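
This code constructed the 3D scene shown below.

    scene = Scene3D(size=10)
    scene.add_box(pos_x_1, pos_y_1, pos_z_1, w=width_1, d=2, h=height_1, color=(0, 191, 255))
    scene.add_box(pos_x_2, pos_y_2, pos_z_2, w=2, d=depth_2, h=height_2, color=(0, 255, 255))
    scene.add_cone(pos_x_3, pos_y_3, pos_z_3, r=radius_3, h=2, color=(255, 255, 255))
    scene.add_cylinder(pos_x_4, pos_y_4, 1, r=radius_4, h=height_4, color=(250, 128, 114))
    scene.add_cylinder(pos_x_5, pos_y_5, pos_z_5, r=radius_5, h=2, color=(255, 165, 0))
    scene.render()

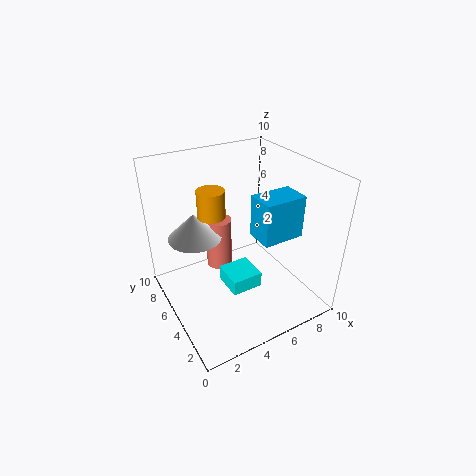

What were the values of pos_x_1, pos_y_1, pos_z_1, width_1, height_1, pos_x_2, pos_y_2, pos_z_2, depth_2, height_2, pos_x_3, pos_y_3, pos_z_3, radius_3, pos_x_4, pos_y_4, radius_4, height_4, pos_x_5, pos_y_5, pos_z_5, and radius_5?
pos_x_1 = 6
pos_y_1 = 3
pos_z_1 = 5
width_1 = 3
height_1 = 3
pos_x_2 = 3
pos_y_2 = 2
pos_z_2 = 3
depth_2 = 2
height_2 = 1
pos_x_3 = 3
pos_y_3 = 8
pos_z_3 = 4
radius_3 = 2
pos_x_4 = 5
pos_y_4 = 8
radius_4 = 1
height_4 = 4
pos_x_5 = 4
pos_y_5 = 7
pos_z_5 = 6
radius_5 = 1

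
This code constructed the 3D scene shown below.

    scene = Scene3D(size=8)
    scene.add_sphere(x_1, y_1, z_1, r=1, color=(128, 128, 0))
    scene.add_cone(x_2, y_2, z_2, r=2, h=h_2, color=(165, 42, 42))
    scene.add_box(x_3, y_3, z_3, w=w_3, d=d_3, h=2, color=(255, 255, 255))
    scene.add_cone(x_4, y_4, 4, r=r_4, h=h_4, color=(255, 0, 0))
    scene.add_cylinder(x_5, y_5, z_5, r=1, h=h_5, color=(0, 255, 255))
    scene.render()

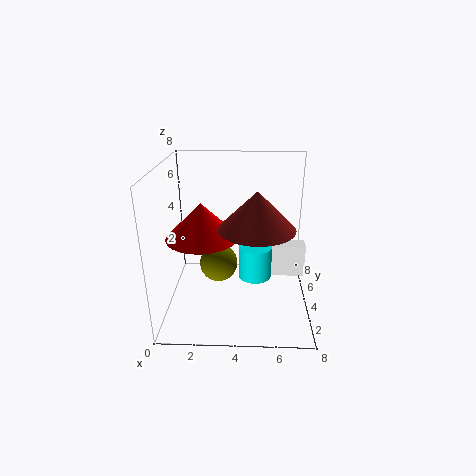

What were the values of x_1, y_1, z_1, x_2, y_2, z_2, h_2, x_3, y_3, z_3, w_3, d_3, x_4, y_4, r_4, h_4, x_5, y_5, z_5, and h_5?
x_1 = 3
y_1 = 3
z_1 = 3
x_2 = 5
y_2 = 3
z_2 = 5
h_2 = 2
x_3 = 6
y_3 = 5
z_3 = 1
w_3 = 2
d_3 = 1
x_4 = 2
y_4 = 4
r_4 = 2
h_4 = 2
x_5 = 5
y_5 = 5
z_5 = 1
h_5 = 2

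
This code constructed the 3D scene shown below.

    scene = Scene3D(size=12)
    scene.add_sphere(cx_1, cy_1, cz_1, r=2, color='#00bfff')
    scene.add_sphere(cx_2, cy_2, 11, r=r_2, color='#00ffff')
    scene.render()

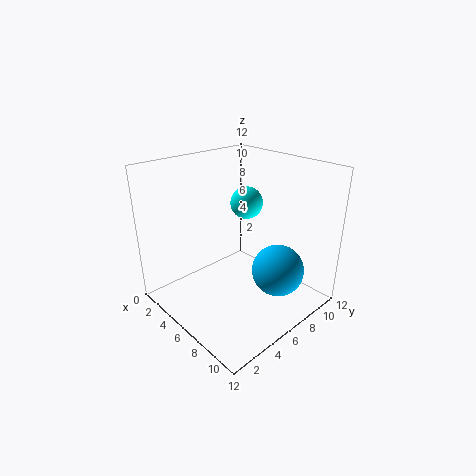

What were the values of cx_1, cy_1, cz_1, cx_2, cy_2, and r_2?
cx_1 = 10, cy_1 = 6.5, cz_1 = 4.5, cx_2 = 10, cy_2 = 3, r_2 = 1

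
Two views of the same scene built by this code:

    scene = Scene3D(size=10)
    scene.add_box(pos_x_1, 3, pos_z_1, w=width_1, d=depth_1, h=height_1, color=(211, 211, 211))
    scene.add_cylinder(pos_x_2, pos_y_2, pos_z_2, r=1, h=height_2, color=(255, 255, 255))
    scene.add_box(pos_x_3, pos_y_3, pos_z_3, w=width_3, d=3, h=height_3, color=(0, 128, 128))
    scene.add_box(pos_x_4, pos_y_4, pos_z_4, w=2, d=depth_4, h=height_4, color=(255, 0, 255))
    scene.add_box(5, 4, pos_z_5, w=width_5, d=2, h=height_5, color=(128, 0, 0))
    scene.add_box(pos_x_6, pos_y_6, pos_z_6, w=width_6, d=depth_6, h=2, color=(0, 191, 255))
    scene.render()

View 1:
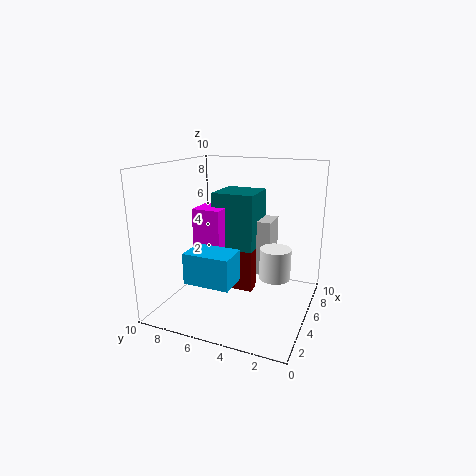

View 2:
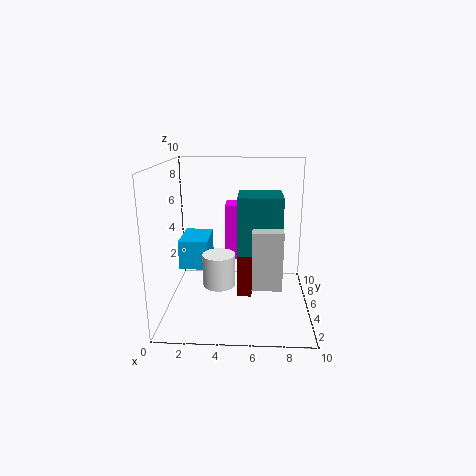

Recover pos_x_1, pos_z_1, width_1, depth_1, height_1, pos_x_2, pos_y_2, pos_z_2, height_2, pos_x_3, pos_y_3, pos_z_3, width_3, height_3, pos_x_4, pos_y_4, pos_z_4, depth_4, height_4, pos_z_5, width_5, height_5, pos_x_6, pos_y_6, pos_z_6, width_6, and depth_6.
pos_x_1 = 6
pos_z_1 = 2
width_1 = 2
depth_1 = 2
height_1 = 4
pos_x_2 = 4
pos_y_2 = 2
pos_z_2 = 3
height_2 = 2
pos_x_3 = 5
pos_y_3 = 4
pos_z_3 = 4
width_3 = 3
height_3 = 4
pos_x_4 = 4
pos_y_4 = 6
pos_z_4 = 3
depth_4 = 2
height_4 = 4
pos_z_5 = 1
width_5 = 1
height_5 = 4
pos_x_6 = 1
pos_y_6 = 4
pos_z_6 = 3
width_6 = 2
depth_6 = 3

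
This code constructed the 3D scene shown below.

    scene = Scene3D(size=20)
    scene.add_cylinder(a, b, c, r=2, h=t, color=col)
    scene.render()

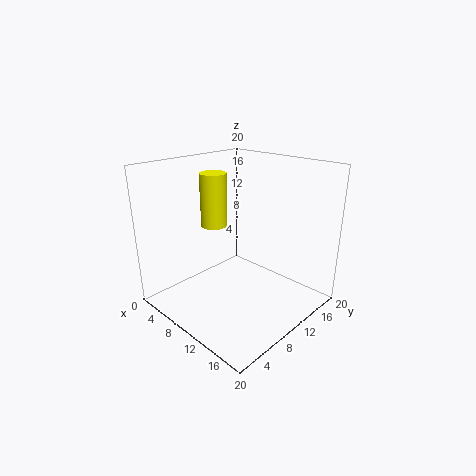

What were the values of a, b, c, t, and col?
a = 4; b = 11; c = 10; t = 8; col = 'yellow'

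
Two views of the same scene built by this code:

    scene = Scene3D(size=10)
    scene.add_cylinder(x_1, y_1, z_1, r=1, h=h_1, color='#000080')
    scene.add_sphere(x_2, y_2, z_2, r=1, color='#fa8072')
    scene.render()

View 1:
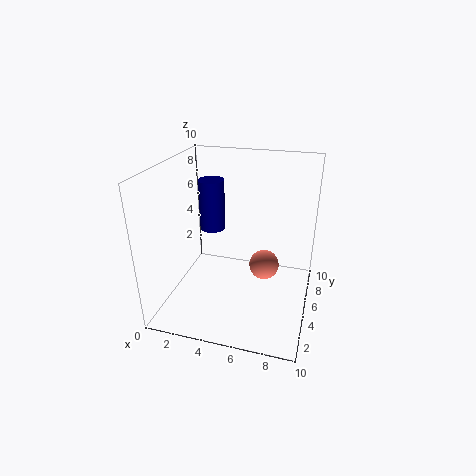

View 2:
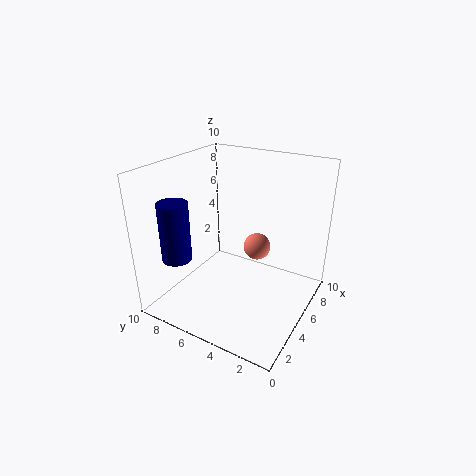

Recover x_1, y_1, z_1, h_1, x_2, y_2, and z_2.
x_1 = 2, y_1 = 8, z_1 = 4, h_1 = 4, x_2 = 7, y_2 = 4.5, z_2 = 3.5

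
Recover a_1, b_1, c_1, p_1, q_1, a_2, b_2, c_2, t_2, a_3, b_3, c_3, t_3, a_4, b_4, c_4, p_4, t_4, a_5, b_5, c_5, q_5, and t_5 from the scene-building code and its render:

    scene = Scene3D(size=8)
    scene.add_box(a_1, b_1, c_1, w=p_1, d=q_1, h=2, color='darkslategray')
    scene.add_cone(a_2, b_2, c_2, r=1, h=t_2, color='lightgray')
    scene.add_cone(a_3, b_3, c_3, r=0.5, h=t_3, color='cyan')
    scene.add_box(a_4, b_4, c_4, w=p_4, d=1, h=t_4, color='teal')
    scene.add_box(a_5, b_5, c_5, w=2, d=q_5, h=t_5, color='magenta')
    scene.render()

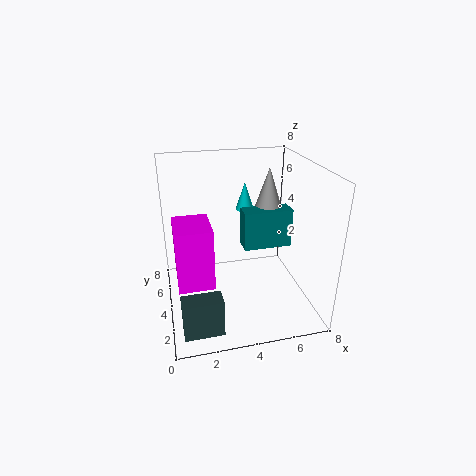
a_1 = 0.5
b_1 = 0.5
c_1 = 0.5
p_1 = 2
q_1 = 1
a_2 = 5.5
b_2 = 3.5
c_2 = 5
t_2 = 3
a_3 = 4.5
b_3 = 4.5
c_3 = 5.5
t_3 = 1.5
a_4 = 4
b_4 = 2.5
c_4 = 4
p_4 = 2.5
t_4 = 2
a_5 = 0.5
b_5 = 3
c_5 = 1.5
q_5 = 2.5
t_5 = 3.5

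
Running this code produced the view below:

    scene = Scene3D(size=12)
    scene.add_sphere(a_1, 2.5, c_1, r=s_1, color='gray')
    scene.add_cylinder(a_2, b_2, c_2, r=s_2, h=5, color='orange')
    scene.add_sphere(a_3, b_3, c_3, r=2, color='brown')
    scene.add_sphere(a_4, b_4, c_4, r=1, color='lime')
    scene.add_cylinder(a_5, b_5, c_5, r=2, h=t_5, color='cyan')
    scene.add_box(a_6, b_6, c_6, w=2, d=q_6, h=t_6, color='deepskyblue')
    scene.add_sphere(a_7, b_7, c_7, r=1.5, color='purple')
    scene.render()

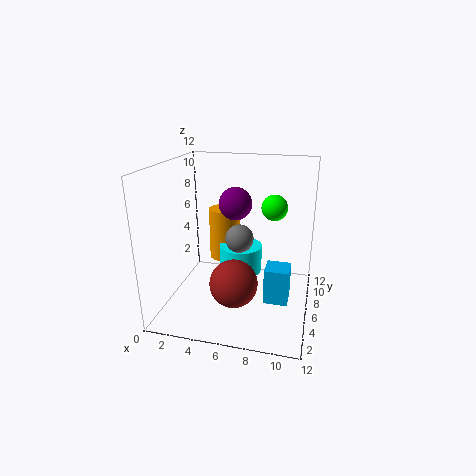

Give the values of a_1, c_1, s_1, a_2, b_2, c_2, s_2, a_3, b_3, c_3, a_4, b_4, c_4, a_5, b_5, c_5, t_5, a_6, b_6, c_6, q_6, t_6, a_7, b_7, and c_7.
a_1 = 7; c_1 = 7.5; s_1 = 1; a_2 = 3.5; b_2 = 10.5; c_2 = 2; s_2 = 1.5; a_3 = 6; b_3 = 4.5; c_3 = 2.5; a_4 = 9; b_4 = 5.5; c_4 = 9; a_5 = 5.5; b_5 = 9; c_5 = 1.5; t_5 = 2.5; a_6 = 8.5; b_6 = 4.5; c_6 = 1; q_6 = 2; t_6 = 3; a_7 = 5; b_7 = 9; c_7 = 8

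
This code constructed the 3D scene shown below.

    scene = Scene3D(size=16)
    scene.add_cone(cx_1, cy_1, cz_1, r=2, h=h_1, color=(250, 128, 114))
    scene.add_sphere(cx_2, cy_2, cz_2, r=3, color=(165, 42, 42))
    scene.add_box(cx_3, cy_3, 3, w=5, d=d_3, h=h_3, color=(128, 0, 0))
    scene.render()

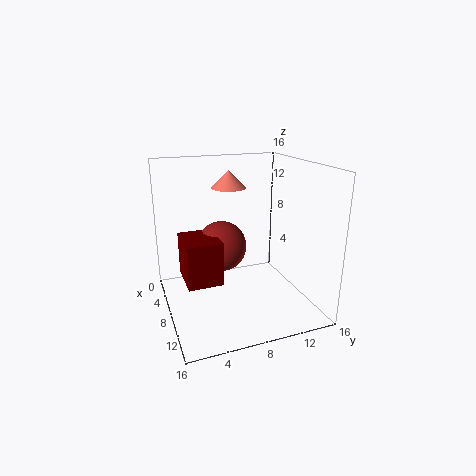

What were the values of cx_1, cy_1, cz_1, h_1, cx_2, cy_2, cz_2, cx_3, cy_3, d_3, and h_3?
cx_1 = 5
cy_1 = 8
cz_1 = 13
h_1 = 2
cx_2 = 5
cy_2 = 7
cz_2 = 6
cx_3 = 4
cy_3 = 2
d_3 = 4
h_3 = 5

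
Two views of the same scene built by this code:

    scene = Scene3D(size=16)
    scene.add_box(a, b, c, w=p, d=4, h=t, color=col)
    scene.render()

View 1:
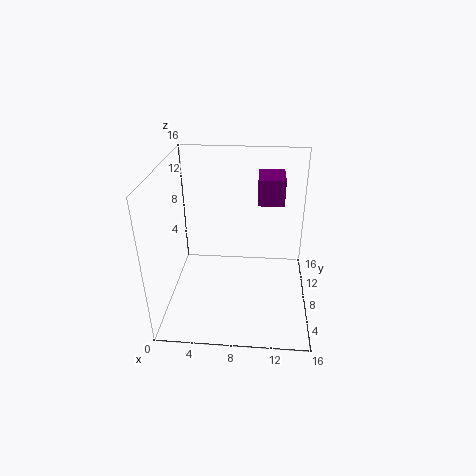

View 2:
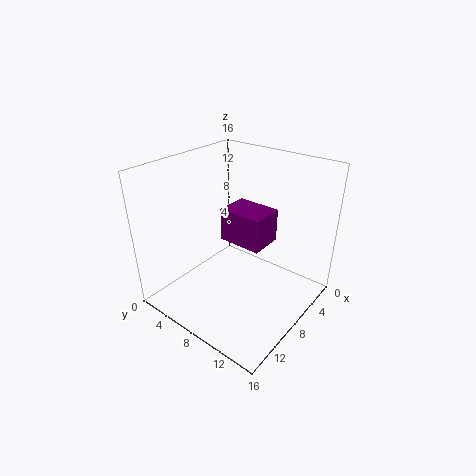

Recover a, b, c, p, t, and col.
a = 10
b = 10
c = 11
p = 3
t = 3
col = 'purple'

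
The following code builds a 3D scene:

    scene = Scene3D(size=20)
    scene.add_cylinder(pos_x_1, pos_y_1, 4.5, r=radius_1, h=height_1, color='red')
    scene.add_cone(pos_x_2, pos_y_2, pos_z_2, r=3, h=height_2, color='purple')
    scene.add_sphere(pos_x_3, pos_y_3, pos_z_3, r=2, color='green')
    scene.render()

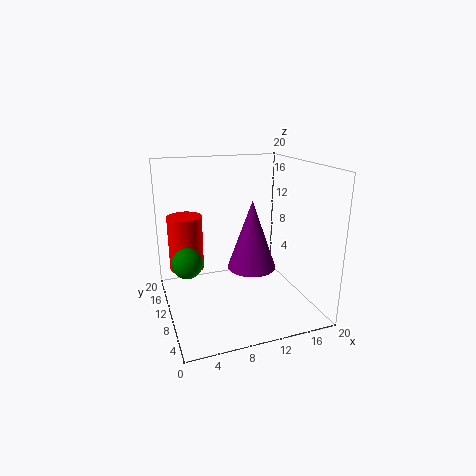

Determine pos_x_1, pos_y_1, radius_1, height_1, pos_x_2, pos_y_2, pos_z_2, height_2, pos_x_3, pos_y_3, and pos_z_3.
pos_x_1 = 3.5
pos_y_1 = 14.5
radius_1 = 2.5
height_1 = 8
pos_x_2 = 10
pos_y_2 = 5
pos_z_2 = 8
height_2 = 8.5
pos_x_3 = 2.5
pos_y_3 = 8.5
pos_z_3 = 8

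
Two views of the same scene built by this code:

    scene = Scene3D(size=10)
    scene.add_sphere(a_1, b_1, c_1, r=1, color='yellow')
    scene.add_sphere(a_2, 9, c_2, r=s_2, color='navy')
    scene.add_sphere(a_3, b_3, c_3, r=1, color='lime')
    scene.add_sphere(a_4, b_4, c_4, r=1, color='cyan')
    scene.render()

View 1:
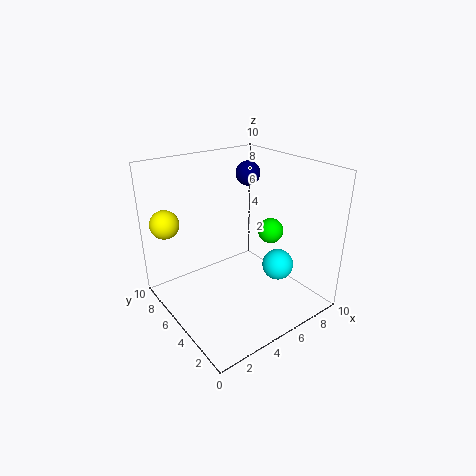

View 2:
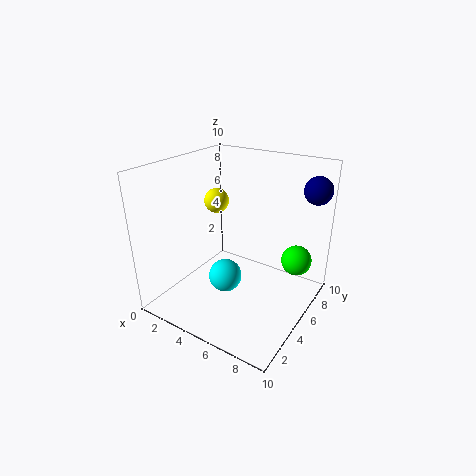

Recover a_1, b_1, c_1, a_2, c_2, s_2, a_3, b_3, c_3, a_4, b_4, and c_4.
a_1 = 1; b_1 = 8; c_1 = 6; a_2 = 9; c_2 = 8; s_2 = 1; a_3 = 9; b_3 = 6; c_3 = 4; a_4 = 6; b_4 = 2; c_4 = 4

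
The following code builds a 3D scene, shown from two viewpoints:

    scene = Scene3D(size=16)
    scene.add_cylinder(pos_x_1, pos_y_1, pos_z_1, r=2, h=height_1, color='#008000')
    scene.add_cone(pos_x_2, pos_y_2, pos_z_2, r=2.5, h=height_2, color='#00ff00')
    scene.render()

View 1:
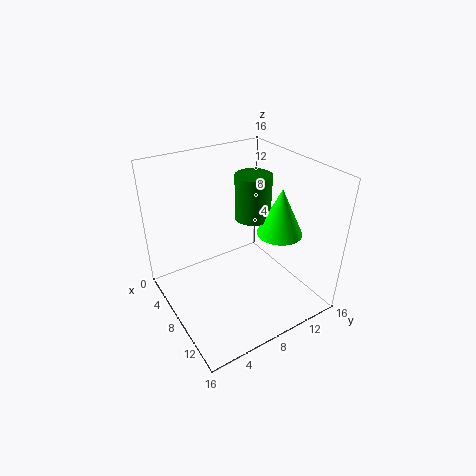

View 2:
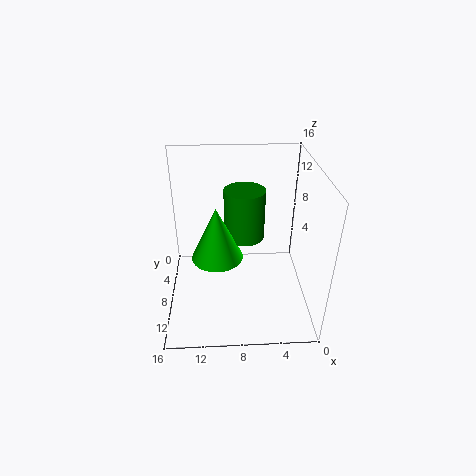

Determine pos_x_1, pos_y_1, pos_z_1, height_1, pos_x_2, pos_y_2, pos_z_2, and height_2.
pos_x_1 = 7.5; pos_y_1 = 10.25; pos_z_1 = 9.75; height_1 = 5; pos_x_2 = 10.25; pos_y_2 = 12; pos_z_2 = 8.5; height_2 = 5.25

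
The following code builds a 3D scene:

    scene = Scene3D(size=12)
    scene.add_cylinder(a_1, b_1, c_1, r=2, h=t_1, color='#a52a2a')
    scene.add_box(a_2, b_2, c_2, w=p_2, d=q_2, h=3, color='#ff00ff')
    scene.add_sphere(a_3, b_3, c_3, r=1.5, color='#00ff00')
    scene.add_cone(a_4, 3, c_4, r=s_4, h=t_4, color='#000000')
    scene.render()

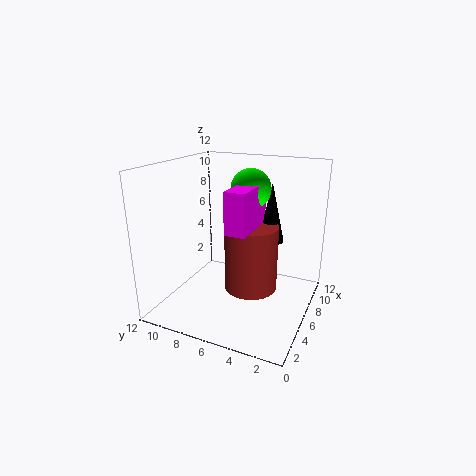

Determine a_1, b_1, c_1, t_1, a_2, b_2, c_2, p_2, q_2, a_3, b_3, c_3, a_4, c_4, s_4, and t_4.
a_1 = 4
b_1 = 4
c_1 = 3
t_1 = 5
a_2 = 1.5
b_2 = 3.5
c_2 = 8
p_2 = 4
q_2 = 1.5
a_3 = 5
b_3 = 4.5
c_3 = 10.5
a_4 = 5.5
c_4 = 6.5
s_4 = 1
t_4 = 4.5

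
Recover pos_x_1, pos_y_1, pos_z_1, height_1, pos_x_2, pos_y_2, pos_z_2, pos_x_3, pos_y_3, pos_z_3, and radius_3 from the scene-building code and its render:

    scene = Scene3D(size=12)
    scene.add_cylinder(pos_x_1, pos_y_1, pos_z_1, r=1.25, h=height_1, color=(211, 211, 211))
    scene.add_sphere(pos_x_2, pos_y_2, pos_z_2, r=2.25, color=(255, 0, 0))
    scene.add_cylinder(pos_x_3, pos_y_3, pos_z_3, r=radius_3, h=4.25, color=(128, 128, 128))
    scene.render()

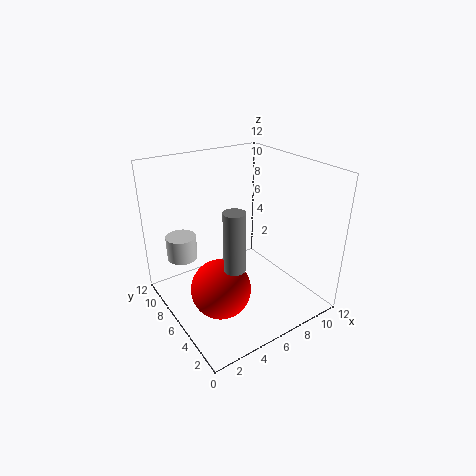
pos_x_1 = 2; pos_y_1 = 8.5; pos_z_1 = 4.25; height_1 = 2; pos_x_2 = 2.75; pos_y_2 = 3.5; pos_z_2 = 3.75; pos_x_3 = 3; pos_y_3 = 2; pos_z_3 = 6.25; radius_3 = 0.75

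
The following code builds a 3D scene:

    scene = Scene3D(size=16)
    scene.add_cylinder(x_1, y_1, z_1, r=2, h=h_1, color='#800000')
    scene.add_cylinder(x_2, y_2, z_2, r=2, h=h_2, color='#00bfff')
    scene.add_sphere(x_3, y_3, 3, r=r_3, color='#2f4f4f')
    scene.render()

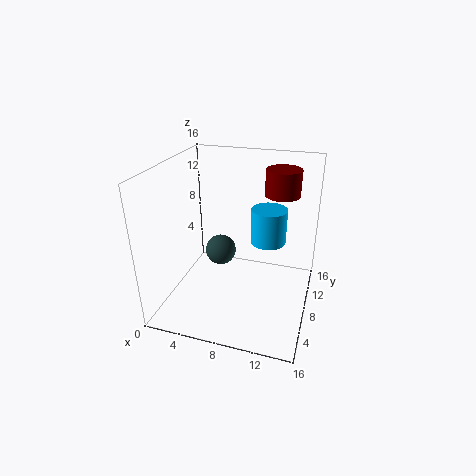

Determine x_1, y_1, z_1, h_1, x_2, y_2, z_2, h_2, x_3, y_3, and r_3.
x_1 = 12, y_1 = 12, z_1 = 12, h_1 = 3, x_2 = 11, y_2 = 10, z_2 = 7, h_2 = 4, x_3 = 4, y_3 = 13, r_3 = 2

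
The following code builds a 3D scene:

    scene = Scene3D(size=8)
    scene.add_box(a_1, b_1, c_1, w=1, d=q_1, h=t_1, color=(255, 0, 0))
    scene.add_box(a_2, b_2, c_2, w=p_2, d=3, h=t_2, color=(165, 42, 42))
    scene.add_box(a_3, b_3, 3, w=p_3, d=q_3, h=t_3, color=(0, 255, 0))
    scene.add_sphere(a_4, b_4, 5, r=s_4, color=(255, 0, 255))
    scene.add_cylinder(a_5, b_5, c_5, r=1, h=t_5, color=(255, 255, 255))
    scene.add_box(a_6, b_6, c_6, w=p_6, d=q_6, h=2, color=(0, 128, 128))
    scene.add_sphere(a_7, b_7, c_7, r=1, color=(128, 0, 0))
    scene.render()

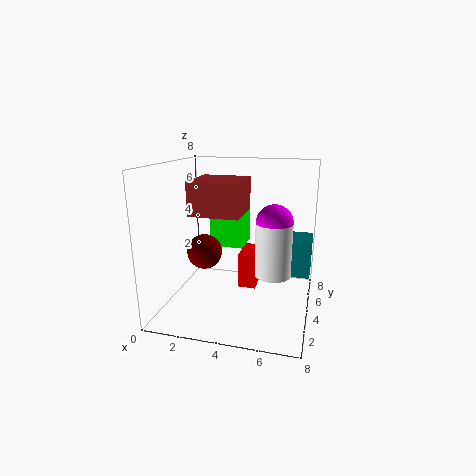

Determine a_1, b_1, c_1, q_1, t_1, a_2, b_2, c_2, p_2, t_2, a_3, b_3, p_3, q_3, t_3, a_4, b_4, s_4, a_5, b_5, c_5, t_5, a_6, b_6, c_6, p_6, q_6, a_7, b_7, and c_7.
a_1 = 4
b_1 = 4
c_1 = 1
q_1 = 2
t_1 = 2
a_2 = 1
b_2 = 4
c_2 = 5
p_2 = 3
t_2 = 2
a_3 = 2
b_3 = 5
p_3 = 2
q_3 = 2
t_3 = 3
a_4 = 6
b_4 = 4
s_4 = 1
a_5 = 6
b_5 = 4
c_5 = 2
t_5 = 3
a_6 = 6
b_6 = 4
c_6 = 2
p_6 = 2
q_6 = 2
a_7 = 2
b_7 = 4
c_7 = 3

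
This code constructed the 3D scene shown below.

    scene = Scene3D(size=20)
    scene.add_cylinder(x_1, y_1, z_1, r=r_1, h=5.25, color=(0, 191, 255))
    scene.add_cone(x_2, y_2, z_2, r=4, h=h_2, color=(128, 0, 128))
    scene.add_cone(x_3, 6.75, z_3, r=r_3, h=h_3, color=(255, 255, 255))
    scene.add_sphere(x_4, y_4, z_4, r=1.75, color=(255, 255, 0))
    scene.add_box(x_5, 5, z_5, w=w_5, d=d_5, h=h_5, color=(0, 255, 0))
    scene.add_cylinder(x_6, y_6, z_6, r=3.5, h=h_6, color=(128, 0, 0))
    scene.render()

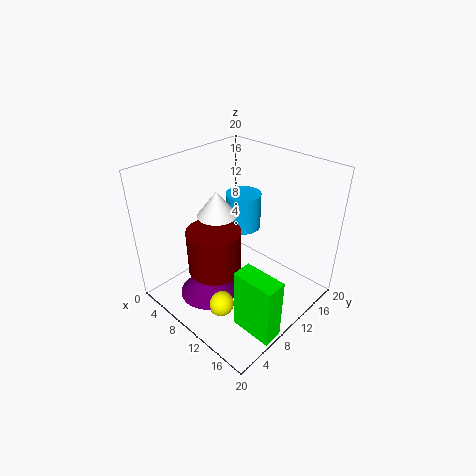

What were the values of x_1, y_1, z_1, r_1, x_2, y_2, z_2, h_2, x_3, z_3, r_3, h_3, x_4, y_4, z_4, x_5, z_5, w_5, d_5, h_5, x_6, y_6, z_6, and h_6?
x_1 = 8
y_1 = 13.25
z_1 = 9.75
r_1 = 2.5
x_2 = 8.5
y_2 = 5.5
z_2 = 2.5
h_2 = 4.75
x_3 = 9.5
z_3 = 14.75
r_3 = 2.5
h_3 = 3.25
x_4 = 11.75
y_4 = 4.75
z_4 = 2.5
x_5 = 14
z_5 = 0.25
w_5 = 5.75
d_5 = 2.75
h_5 = 8.75
x_6 = 9.75
y_6 = 5.75
z_6 = 7
h_6 = 6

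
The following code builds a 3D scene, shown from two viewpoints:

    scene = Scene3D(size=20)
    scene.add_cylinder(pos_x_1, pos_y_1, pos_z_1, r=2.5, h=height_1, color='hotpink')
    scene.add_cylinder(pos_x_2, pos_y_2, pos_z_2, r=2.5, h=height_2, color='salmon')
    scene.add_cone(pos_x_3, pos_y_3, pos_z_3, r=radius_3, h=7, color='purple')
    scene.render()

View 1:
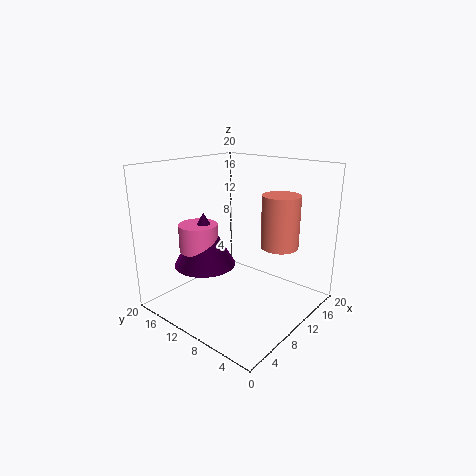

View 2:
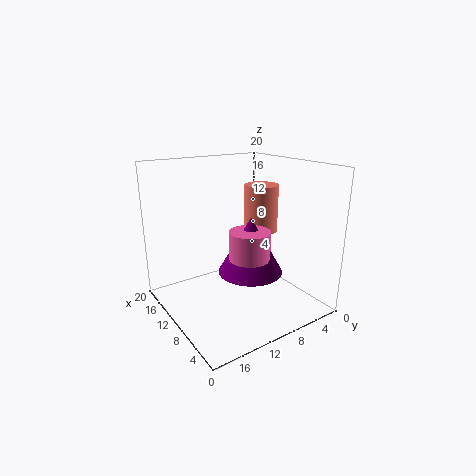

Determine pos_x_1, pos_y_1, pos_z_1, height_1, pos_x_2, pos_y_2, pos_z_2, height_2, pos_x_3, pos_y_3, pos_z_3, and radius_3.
pos_x_1 = 4.5
pos_y_1 = 12
pos_z_1 = 9.5
height_1 = 3.5
pos_x_2 = 12
pos_y_2 = 4.5
pos_z_2 = 9.5
height_2 = 7
pos_x_3 = 5
pos_y_3 = 11.5
pos_z_3 = 7.5
radius_3 = 4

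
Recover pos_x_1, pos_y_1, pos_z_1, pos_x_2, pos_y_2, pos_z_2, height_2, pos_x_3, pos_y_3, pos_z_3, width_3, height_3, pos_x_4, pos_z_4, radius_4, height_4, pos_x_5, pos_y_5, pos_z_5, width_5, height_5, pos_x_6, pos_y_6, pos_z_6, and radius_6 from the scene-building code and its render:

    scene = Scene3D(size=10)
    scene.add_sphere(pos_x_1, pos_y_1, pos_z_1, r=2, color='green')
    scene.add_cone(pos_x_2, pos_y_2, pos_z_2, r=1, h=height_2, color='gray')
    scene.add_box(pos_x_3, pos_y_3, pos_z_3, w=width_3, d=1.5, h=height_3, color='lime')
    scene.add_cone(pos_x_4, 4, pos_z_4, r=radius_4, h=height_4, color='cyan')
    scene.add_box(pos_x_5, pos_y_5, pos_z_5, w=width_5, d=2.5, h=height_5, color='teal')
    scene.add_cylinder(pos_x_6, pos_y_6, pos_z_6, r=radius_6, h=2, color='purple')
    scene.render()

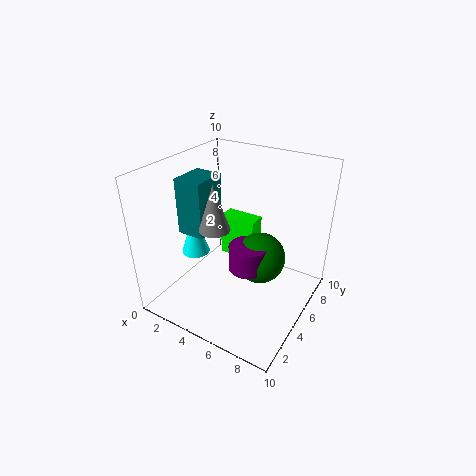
pos_x_1 = 5.5, pos_y_1 = 7.5, pos_z_1 = 2, pos_x_2 = 4.5, pos_y_2 = 3, pos_z_2 = 6.5, height_2 = 3, pos_x_3 = 1.5, pos_y_3 = 8, pos_z_3 = 1, width_3 = 3, height_3 = 3.5, pos_x_4 = 2, pos_z_4 = 3.5, radius_4 = 1, height_4 = 3, pos_x_5 = 1, pos_y_5 = 3.5, pos_z_5 = 5, width_5 = 2, height_5 = 4, pos_x_6 = 5, pos_y_6 = 6.5, pos_z_6 = 1.5, radius_6 = 1.5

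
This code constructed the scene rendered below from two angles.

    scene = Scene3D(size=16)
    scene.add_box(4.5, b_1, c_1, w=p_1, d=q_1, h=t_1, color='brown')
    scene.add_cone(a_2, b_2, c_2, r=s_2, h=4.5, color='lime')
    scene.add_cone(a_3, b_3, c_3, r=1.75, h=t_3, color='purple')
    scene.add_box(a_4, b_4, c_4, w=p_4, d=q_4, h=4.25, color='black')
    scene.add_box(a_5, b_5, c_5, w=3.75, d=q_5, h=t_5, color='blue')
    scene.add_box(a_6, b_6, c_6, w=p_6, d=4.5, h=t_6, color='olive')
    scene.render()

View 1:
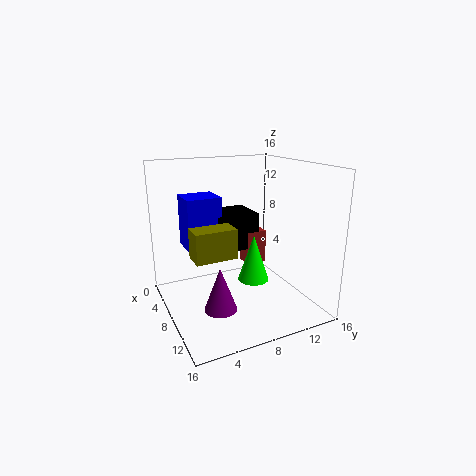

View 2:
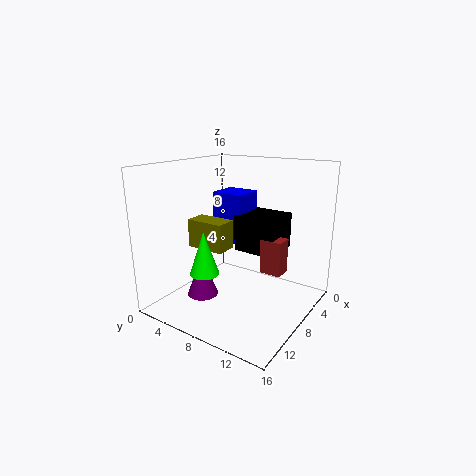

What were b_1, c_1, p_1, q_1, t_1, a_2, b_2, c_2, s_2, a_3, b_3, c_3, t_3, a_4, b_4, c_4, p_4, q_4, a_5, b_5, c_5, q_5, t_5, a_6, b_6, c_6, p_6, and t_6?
b_1 = 10
c_1 = 3.75
p_1 = 2
q_1 = 2.5
t_1 = 4
a_2 = 13
b_2 = 7.25
c_2 = 5.5
s_2 = 1.5
a_3 = 10.5
b_3 = 4.75
c_3 = 1.25
t_3 = 4.75
a_4 = 1.75
b_4 = 6.5
c_4 = 5.75
p_4 = 4.75
q_4 = 5
a_5 = 2.25
b_5 = 3
c_5 = 6.25
q_5 = 4
t_5 = 6
a_6 = 7.5
b_6 = 2.5
c_6 = 6.5
p_6 = 2.5
t_6 = 3.25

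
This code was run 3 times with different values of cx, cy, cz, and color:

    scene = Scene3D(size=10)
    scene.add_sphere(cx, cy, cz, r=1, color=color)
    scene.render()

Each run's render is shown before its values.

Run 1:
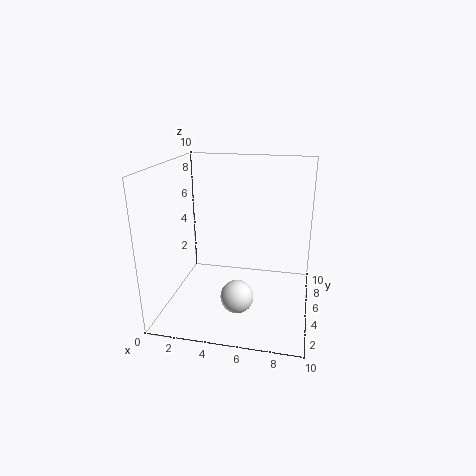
cx = 5.75; cy = 1.25; cz = 2.75; color = 'white'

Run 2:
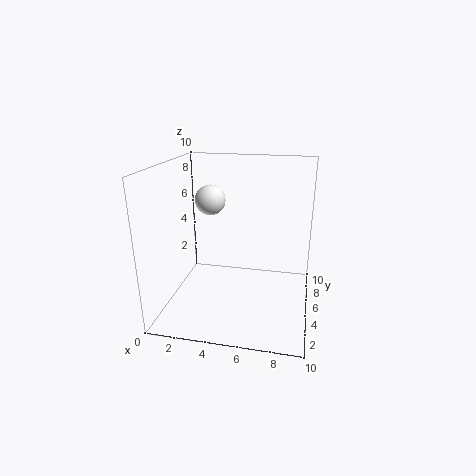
cx = 3.25; cy = 4.5; cz = 7.75; color = 'white'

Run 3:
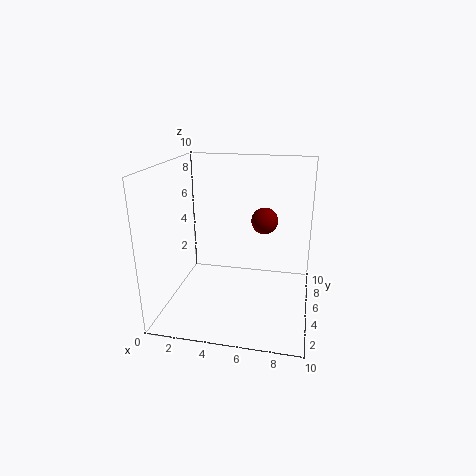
cx = 6.5; cy = 7.5; cz = 5.5; color = 'maroon'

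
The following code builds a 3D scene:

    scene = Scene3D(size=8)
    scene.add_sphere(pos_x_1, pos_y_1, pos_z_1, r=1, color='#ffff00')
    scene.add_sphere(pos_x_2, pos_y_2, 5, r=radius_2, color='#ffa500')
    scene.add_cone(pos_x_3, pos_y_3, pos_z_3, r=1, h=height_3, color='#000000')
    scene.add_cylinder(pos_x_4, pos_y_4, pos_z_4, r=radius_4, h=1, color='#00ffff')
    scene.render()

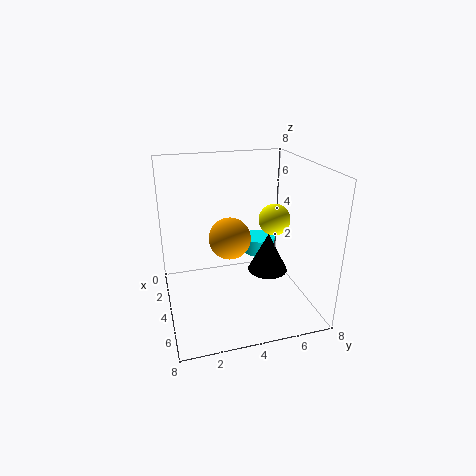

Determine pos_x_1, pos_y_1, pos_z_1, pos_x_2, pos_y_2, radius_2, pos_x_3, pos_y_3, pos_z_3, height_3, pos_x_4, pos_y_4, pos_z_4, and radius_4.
pos_x_1 = 2; pos_y_1 = 7; pos_z_1 = 4; pos_x_2 = 6; pos_y_2 = 3; radius_2 = 1; pos_x_3 = 6; pos_y_3 = 5; pos_z_3 = 3; height_3 = 2; pos_x_4 = 2; pos_y_4 = 6; pos_z_4 = 2; radius_4 = 1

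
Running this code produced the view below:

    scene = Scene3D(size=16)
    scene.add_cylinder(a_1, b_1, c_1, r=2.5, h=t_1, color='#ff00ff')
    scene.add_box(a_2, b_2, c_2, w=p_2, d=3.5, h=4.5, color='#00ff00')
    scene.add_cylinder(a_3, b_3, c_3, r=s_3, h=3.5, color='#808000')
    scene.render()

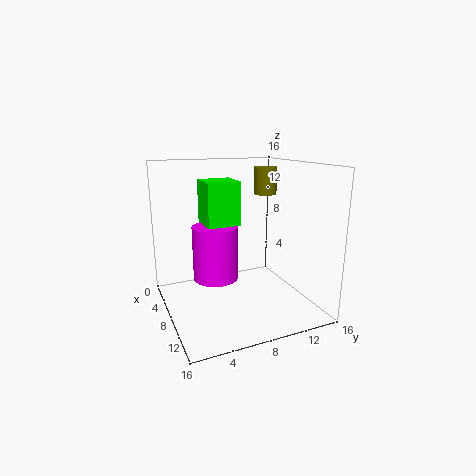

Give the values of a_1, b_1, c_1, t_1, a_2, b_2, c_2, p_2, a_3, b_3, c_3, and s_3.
a_1 = 7.5; b_1 = 5.5; c_1 = 3.5; t_1 = 6; a_2 = 6.5; b_2 = 4; c_2 = 10; p_2 = 3.5; a_3 = 2; b_3 = 14.5; c_3 = 11.5; s_3 = 1.5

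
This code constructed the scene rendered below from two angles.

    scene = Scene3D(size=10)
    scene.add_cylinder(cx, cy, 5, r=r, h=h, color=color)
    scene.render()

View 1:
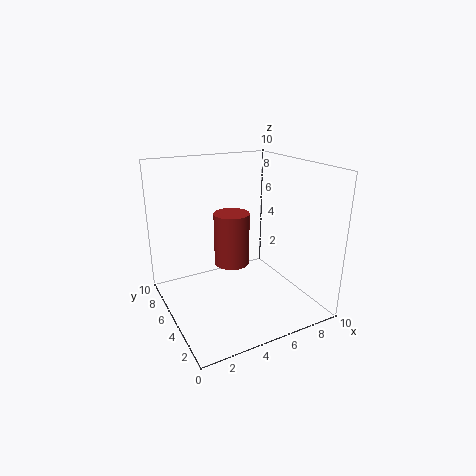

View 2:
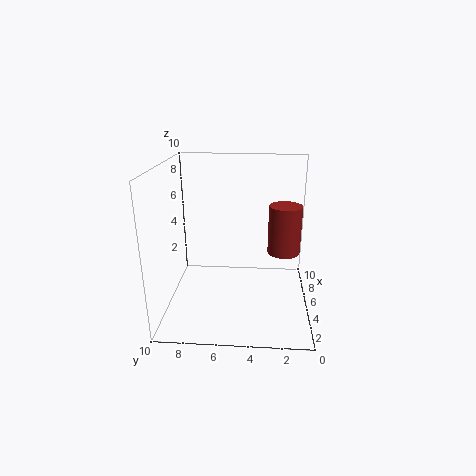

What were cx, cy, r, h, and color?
cx = 3, cy = 2, r = 1, h = 3, color = 'brown'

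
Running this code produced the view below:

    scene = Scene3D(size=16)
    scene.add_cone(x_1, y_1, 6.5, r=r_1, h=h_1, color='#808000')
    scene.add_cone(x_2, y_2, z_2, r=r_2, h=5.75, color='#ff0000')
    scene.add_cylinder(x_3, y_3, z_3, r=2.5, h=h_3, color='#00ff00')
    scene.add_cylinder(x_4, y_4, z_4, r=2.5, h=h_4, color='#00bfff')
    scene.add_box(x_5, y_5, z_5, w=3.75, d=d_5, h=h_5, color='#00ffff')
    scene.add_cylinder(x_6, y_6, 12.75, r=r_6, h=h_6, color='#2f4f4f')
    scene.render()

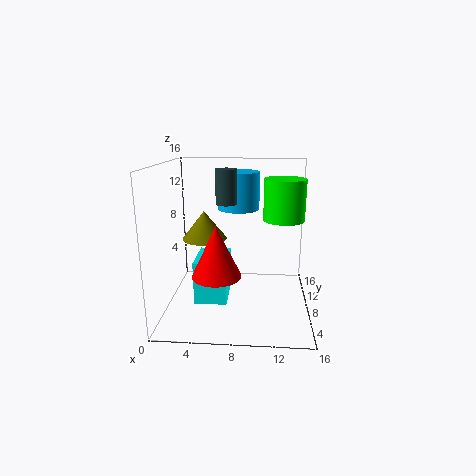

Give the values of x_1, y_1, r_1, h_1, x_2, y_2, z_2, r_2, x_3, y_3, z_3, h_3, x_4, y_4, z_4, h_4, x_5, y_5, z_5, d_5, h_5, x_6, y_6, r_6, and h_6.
x_1 = 3.5, y_1 = 12, r_1 = 2.75, h_1 = 3.5, x_2 = 5.75, y_2 = 6.5, z_2 = 4, r_2 = 2.75, x_3 = 13.25, y_3 = 12.25, z_3 = 9, h_3 = 5, x_4 = 7.75, y_4 = 12.5, z_4 = 10.25, h_4 = 4.5, x_5 = 3, y_5 = 6.75, z_5 = 0.25, d_5 = 5.25, h_5 = 5, x_6 = 7.25, y_6 = 3.75, r_6 = 1, h_6 = 3.25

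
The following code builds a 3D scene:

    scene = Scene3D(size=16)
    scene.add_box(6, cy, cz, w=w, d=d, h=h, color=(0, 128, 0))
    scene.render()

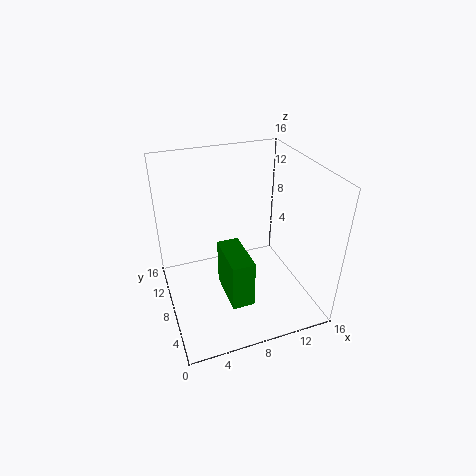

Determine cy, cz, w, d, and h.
cy = 4, cz = 1.5, w = 2.5, d = 5.5, h = 5.5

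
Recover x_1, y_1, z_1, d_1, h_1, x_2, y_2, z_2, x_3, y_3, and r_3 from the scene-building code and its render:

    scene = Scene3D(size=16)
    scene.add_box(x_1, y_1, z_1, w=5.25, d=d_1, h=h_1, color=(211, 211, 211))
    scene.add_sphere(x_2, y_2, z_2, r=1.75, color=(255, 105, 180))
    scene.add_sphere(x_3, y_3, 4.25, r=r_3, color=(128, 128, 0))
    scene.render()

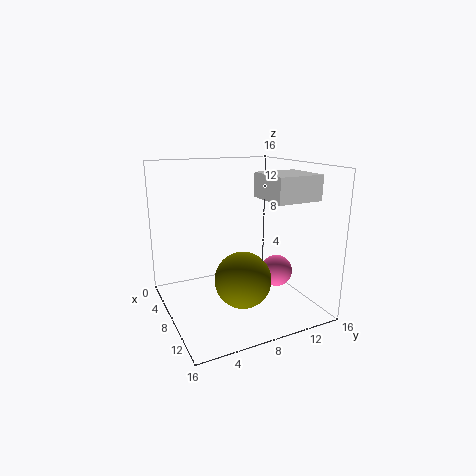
x_1 = 7
y_1 = 10.5
z_1 = 12.25
d_1 = 5.25
h_1 = 2.75
x_2 = 10.25
y_2 = 11.75
z_2 = 4.25
x_3 = 10.75
y_3 = 7.25
r_3 = 3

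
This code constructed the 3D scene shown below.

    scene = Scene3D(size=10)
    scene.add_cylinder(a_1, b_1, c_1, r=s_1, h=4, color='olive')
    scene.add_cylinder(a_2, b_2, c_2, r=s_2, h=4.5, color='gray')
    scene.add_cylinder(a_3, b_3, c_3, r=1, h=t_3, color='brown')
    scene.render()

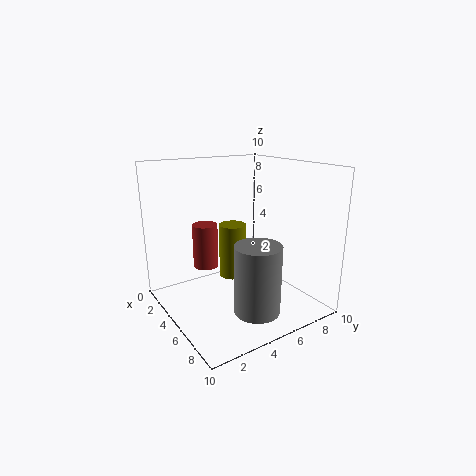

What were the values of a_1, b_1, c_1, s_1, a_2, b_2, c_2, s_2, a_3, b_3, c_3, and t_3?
a_1 = 3.5, b_1 = 5.5, c_1 = 1.5, s_1 = 1, a_2 = 8, b_2 = 4.5, c_2 = 1, s_2 = 1.5, a_3 = 1, b_3 = 4.5, c_3 = 1.5, t_3 = 3.5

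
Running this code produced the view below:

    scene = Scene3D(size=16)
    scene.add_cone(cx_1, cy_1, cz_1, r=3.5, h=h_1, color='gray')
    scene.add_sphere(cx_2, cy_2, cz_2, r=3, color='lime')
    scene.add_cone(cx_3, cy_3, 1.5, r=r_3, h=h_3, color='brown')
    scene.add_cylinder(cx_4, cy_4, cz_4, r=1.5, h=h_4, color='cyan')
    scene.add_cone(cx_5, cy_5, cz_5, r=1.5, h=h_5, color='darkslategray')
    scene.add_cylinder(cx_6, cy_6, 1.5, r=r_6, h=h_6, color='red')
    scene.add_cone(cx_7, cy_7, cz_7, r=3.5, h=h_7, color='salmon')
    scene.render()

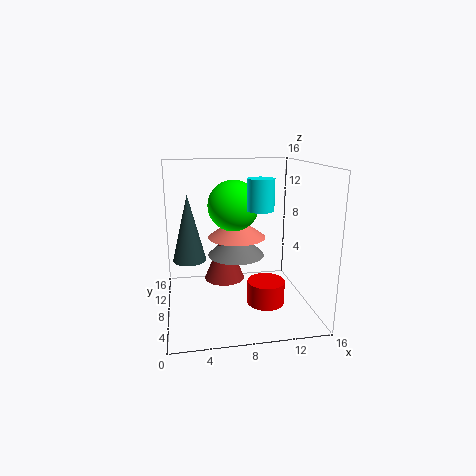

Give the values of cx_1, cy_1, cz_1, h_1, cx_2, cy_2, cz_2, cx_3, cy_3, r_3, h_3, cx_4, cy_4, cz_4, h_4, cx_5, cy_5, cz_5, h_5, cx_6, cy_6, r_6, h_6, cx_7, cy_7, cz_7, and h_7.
cx_1 = 8.5; cy_1 = 12; cz_1 = 4.5; h_1 = 3.5; cx_2 = 8; cy_2 = 11; cz_2 = 11; cx_3 = 7; cy_3 = 12; r_3 = 2.5; h_3 = 6; cx_4 = 10.5; cy_4 = 8; cz_4 = 11; h_4 = 3.5; cx_5 = 2.5; cy_5 = 2.5; cz_5 = 8; h_5 = 6; cx_6 = 10.5; cy_6 = 5; r_6 = 2; h_6 = 2.5; cx_7 = 8.5; cy_7 = 11.5; cz_7 = 7; h_7 = 2.5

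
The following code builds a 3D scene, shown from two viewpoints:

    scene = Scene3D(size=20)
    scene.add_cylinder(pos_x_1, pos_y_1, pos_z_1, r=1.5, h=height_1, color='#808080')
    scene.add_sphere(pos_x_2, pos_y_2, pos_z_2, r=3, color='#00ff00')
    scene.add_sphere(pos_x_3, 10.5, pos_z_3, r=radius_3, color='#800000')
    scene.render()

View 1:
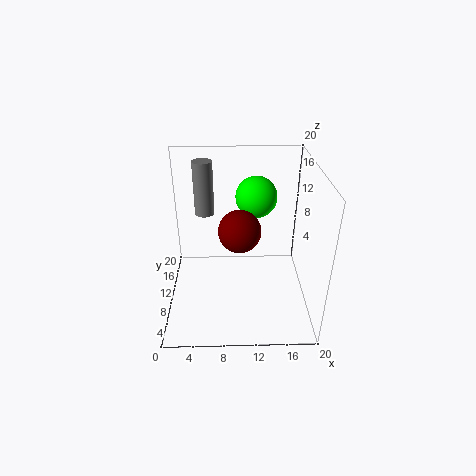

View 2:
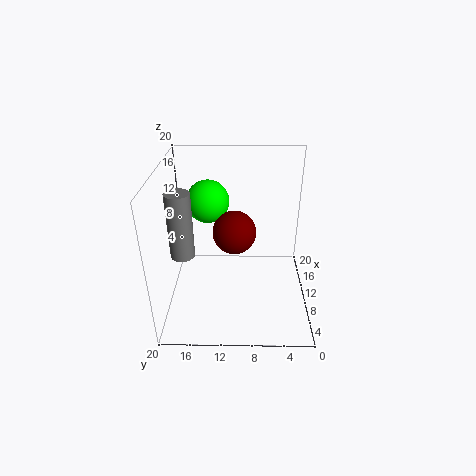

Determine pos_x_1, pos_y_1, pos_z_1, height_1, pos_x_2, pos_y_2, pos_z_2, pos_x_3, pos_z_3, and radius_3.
pos_x_1 = 5, pos_y_1 = 16.75, pos_z_1 = 10.5, height_1 = 8.25, pos_x_2 = 12.75, pos_y_2 = 14.25, pos_z_2 = 14.25, pos_x_3 = 10.25, pos_z_3 = 10.75, radius_3 = 3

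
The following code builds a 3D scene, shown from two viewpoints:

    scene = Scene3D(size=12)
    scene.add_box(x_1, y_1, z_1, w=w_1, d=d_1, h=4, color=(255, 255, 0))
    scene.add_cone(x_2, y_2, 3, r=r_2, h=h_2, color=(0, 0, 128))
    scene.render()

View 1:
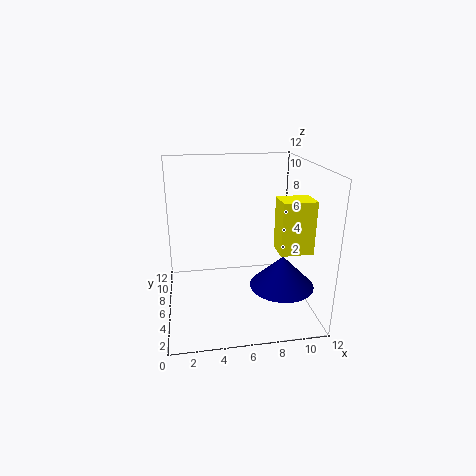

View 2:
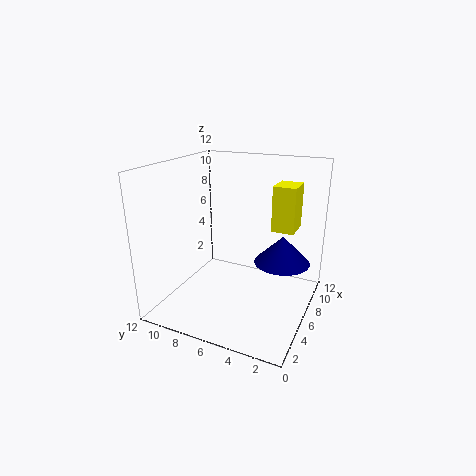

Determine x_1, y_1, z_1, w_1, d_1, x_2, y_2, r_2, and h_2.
x_1 = 8.5, y_1 = 2, z_1 = 6, w_1 = 2.5, d_1 = 2, x_2 = 9, y_2 = 3, r_2 = 2.5, h_2 = 2.5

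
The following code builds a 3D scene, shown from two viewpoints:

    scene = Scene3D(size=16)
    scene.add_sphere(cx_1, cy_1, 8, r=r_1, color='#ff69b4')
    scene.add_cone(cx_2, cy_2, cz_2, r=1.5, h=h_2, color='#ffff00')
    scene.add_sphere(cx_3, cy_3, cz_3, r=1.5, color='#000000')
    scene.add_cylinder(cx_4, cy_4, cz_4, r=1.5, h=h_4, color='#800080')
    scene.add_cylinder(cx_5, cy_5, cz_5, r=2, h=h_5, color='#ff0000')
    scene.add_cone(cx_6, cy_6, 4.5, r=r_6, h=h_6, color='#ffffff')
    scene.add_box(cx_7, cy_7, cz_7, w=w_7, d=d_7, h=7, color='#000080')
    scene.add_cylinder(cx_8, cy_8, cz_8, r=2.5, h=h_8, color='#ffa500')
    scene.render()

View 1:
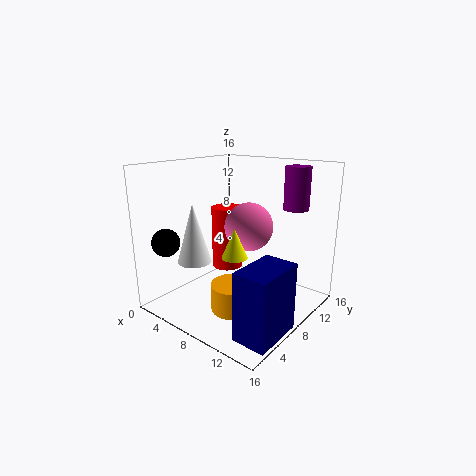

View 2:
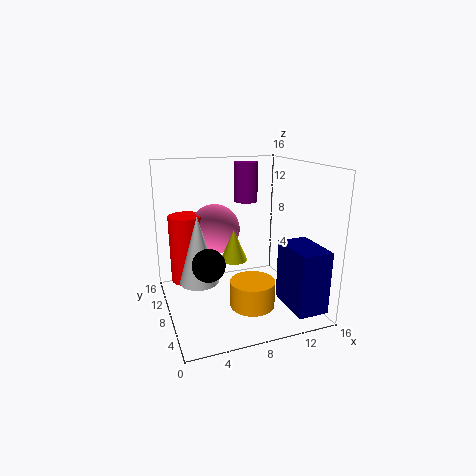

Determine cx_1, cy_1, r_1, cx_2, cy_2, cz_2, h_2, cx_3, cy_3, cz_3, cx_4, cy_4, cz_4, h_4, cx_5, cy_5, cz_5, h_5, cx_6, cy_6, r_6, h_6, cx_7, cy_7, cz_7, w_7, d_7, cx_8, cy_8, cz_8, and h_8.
cx_1 = 6.5
cy_1 = 12
r_1 = 3
cx_2 = 7.5
cy_2 = 8
cz_2 = 5.5
h_2 = 3.5
cx_3 = 3
cy_3 = 2
cz_3 = 8
cx_4 = 11.5
cy_4 = 14.5
cz_4 = 10.5
h_4 = 5
cx_5 = 3
cy_5 = 12
cz_5 = 2
h_5 = 8
cx_6 = 3
cy_6 = 6
r_6 = 2
h_6 = 7
cx_7 = 12.5
cy_7 = 1.5
cz_7 = 0.5
w_7 = 3.5
d_7 = 5.5
cx_8 = 9
cy_8 = 6
cz_8 = 0.5
h_8 = 3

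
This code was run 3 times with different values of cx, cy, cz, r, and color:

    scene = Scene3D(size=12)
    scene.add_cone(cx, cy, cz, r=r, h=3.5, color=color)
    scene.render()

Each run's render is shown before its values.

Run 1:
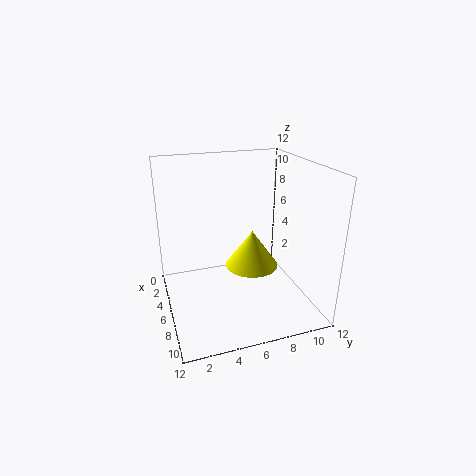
cx = 3.5
cy = 8.25
cz = 1.75
r = 2.5
color = 'yellow'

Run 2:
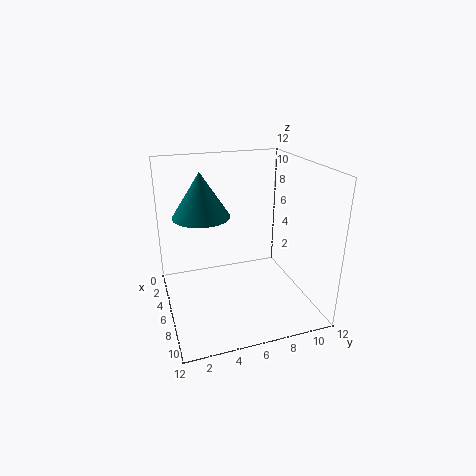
cx = 6
cy = 3
cz = 8.25
r = 2.25
color = 'teal'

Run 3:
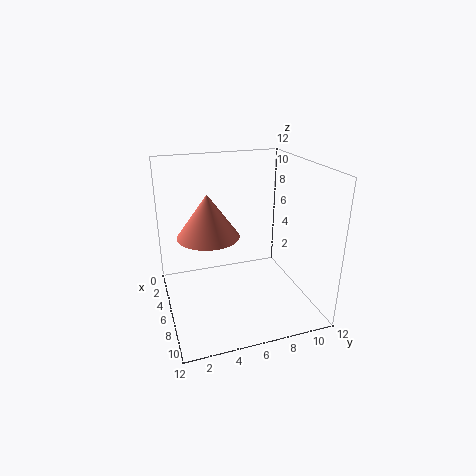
cx = 6
cy = 3.5
cz = 6.5
r = 2.5
color = 'salmon'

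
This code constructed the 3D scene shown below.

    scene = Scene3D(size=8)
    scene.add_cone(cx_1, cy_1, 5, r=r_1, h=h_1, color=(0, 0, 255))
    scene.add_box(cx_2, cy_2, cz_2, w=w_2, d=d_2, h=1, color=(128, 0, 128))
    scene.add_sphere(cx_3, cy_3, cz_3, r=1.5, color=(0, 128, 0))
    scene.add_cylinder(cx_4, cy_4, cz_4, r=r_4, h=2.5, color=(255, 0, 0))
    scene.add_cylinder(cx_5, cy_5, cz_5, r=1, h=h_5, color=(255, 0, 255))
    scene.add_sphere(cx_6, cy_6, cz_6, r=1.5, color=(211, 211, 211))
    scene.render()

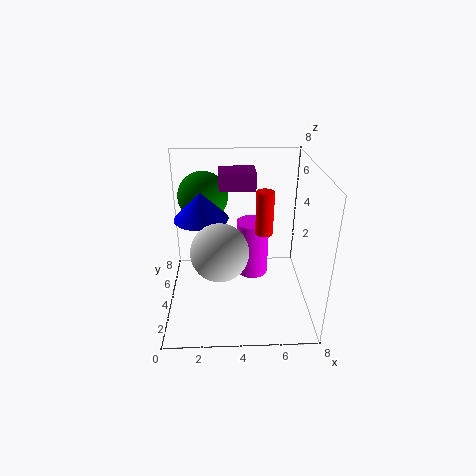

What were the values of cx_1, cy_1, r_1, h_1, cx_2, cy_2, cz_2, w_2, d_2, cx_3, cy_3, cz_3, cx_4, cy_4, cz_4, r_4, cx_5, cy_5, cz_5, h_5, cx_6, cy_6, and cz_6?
cx_1 = 2
cy_1 = 4.5
r_1 = 1.5
h_1 = 1.5
cx_2 = 3
cy_2 = 4.5
cz_2 = 6.5
w_2 = 2
d_2 = 1.5
cx_3 = 2
cy_3 = 6.5
cz_3 = 5.5
cx_4 = 5.5
cy_4 = 4.5
cz_4 = 4
r_4 = 0.5
cx_5 = 5
cy_5 = 6
cz_5 = 0.5
h_5 = 3.5
cx_6 = 3
cy_6 = 2.5
cz_6 = 4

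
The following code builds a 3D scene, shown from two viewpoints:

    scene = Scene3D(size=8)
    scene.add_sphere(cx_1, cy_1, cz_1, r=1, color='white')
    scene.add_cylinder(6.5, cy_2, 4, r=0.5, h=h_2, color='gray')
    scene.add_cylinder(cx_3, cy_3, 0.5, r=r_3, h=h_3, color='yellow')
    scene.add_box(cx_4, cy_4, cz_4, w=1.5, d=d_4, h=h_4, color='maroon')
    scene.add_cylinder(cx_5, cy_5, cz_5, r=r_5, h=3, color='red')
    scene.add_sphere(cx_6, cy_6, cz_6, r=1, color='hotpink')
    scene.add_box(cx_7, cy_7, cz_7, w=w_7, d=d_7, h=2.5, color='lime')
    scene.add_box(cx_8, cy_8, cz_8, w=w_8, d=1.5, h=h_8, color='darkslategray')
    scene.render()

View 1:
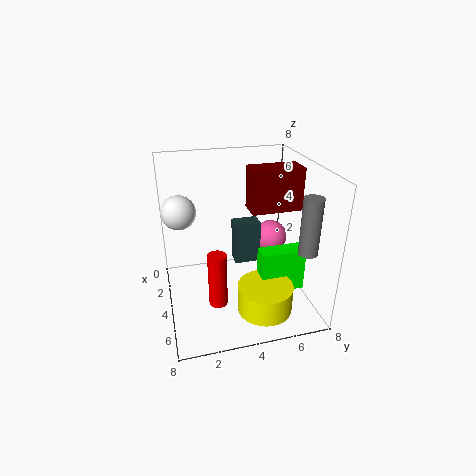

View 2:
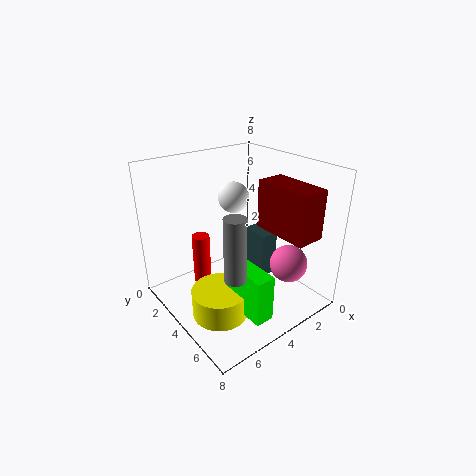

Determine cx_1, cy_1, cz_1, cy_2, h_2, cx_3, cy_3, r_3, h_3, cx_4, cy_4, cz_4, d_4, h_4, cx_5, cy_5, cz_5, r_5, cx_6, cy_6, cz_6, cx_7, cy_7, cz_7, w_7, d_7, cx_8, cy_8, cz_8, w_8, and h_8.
cx_1 = 2, cy_1 = 1, cz_1 = 5, cy_2 = 7, h_2 = 3, cx_3 = 6, cy_3 = 5, r_3 = 1.5, h_3 = 1.5, cx_4 = 2, cy_4 = 5, cz_4 = 5, d_4 = 3, h_4 = 2.5, cx_5 = 5.5, cy_5 = 2.5, cz_5 = 1, r_5 = 0.5, cx_6 = 2.5, cy_6 = 6.5, cz_6 = 3, cx_7 = 4.5, cy_7 = 5, cz_7 = 1, w_7 = 1, d_7 = 2.5, cx_8 = 2.5, cy_8 = 4, cz_8 = 2, w_8 = 1, h_8 = 2.5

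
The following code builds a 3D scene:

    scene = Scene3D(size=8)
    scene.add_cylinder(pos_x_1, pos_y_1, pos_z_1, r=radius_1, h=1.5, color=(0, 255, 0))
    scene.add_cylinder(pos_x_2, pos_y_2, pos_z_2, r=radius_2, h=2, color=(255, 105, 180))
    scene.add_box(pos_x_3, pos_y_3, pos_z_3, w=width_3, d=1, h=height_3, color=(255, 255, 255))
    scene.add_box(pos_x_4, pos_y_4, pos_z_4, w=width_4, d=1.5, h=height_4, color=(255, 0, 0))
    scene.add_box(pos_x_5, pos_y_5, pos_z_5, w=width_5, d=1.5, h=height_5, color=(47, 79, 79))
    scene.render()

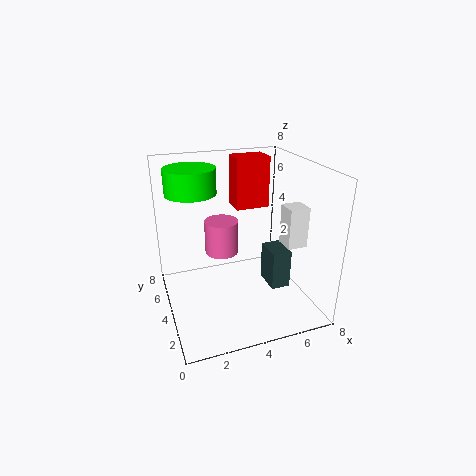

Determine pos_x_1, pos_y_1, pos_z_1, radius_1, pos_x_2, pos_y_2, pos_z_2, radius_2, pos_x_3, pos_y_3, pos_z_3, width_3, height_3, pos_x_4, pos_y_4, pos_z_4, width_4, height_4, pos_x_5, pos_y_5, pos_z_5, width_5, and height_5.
pos_x_1 = 2; pos_y_1 = 6.5; pos_z_1 = 6; radius_1 = 1.5; pos_x_2 = 3.5; pos_y_2 = 5.5; pos_z_2 = 2.5; radius_2 = 1; pos_x_3 = 5.5; pos_y_3 = 1; pos_z_3 = 4.5; width_3 = 1; height_3 = 2; pos_x_4 = 4.5; pos_y_4 = 5.5; pos_z_4 = 5; width_4 = 2; height_4 = 3; pos_x_5 = 5; pos_y_5 = 1.5; pos_z_5 = 2; width_5 = 1; height_5 = 2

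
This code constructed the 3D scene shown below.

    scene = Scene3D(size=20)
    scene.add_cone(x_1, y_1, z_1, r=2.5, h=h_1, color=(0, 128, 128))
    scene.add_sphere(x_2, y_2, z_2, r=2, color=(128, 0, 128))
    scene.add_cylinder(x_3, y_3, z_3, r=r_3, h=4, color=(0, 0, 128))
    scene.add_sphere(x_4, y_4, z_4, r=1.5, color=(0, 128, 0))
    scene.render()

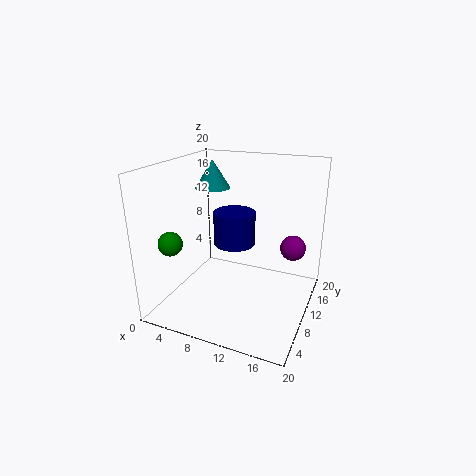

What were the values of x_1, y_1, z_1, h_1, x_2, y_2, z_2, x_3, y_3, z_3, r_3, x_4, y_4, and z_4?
x_1 = 5, y_1 = 12.5, z_1 = 16, h_1 = 4, x_2 = 16, y_2 = 18, z_2 = 6, x_3 = 11.5, y_3 = 5.5, z_3 = 11.5, r_3 = 2.5, x_4 = 4.5, y_4 = 2, z_4 = 11.5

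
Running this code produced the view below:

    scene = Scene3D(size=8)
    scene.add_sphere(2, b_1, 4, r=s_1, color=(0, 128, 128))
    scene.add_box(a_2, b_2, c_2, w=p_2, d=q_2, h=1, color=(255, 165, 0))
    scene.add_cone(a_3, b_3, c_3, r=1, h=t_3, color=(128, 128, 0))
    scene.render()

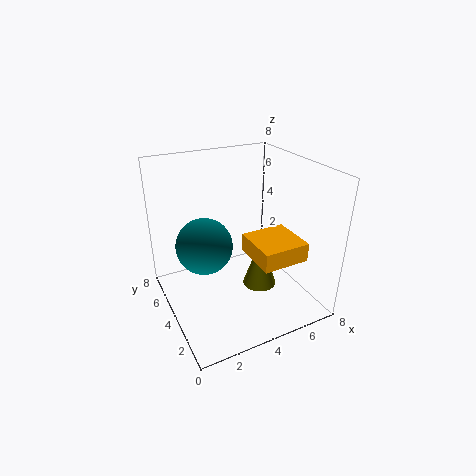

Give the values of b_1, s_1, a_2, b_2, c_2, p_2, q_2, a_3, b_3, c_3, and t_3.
b_1 = 4
s_1 = 1.5
a_2 = 4
b_2 = 1
c_2 = 3.5
p_2 = 2.5
q_2 = 2.5
a_3 = 5.5
b_3 = 4
c_3 = 0.5
t_3 = 3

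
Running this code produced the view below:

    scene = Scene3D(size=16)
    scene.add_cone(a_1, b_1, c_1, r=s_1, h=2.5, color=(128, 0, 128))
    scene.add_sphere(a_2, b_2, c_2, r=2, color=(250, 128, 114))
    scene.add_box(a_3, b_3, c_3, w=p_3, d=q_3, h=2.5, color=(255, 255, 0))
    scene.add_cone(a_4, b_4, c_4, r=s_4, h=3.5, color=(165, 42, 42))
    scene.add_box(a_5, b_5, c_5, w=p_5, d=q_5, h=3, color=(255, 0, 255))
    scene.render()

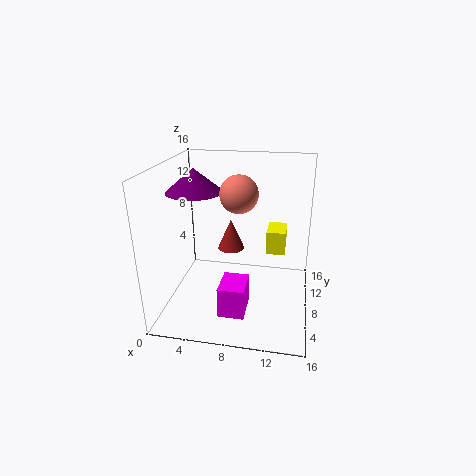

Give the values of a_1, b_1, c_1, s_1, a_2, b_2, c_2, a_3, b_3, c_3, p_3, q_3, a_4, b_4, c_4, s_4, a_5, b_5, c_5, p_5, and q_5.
a_1 = 3.5, b_1 = 7.25, c_1 = 13.25, s_1 = 3, a_2 = 8.25, b_2 = 7.25, c_2 = 13.25, a_3 = 11.25, b_3 = 6.75, c_3 = 7, p_3 = 2, q_3 = 3, a_4 = 7, b_4 = 9, c_4 = 6.25, s_4 = 1.5, a_5 = 7.5, b_5 = 0.25, c_5 = 3.25, p_5 = 2.5, q_5 = 3.25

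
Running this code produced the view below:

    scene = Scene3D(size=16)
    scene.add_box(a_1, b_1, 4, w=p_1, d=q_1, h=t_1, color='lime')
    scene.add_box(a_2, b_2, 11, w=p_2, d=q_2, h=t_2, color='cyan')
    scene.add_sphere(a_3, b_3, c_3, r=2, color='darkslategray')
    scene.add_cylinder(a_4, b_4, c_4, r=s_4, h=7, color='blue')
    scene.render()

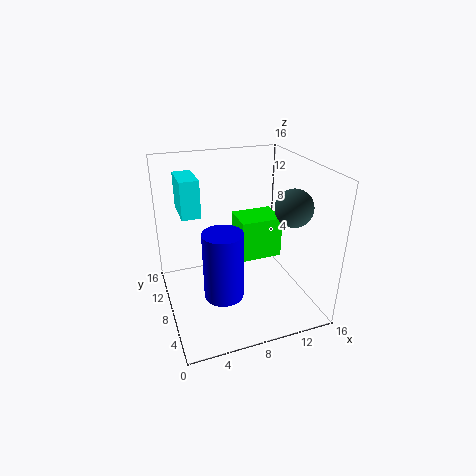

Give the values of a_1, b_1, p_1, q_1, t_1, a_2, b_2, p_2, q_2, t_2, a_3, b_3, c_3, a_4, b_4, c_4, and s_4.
a_1 = 9; b_1 = 9; p_1 = 5; q_1 = 4; t_1 = 5; a_2 = 2; b_2 = 8; p_2 = 2; q_2 = 4; t_2 = 4; a_3 = 13; b_3 = 5; c_3 = 12; a_4 = 5; b_4 = 4; c_4 = 4; s_4 = 2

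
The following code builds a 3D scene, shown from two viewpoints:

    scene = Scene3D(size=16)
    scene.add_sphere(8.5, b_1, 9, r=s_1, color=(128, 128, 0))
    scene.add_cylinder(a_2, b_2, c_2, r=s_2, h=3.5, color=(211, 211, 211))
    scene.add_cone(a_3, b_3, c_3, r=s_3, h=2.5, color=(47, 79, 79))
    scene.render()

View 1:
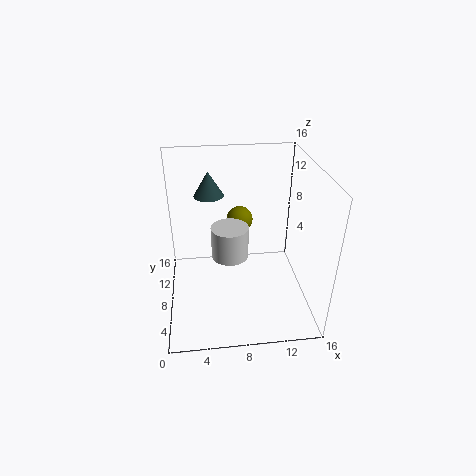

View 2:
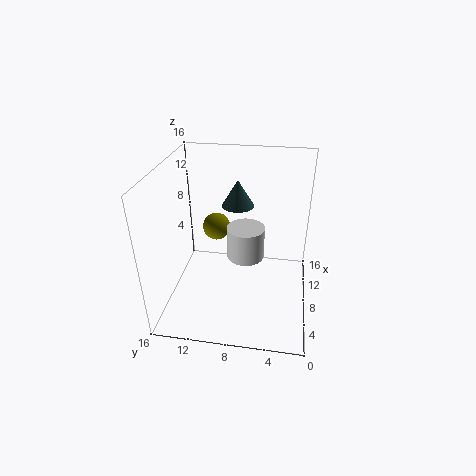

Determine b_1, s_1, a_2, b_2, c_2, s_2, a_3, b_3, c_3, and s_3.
b_1 = 10.5; s_1 = 1.5; a_2 = 7; b_2 = 7; c_2 = 6.5; s_2 = 2; a_3 = 5; b_3 = 7.5; c_3 = 13.5; s_3 = 1.5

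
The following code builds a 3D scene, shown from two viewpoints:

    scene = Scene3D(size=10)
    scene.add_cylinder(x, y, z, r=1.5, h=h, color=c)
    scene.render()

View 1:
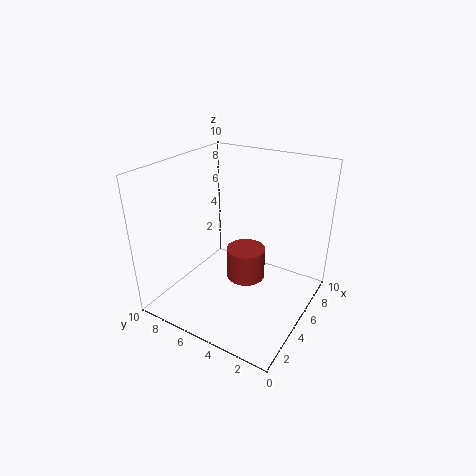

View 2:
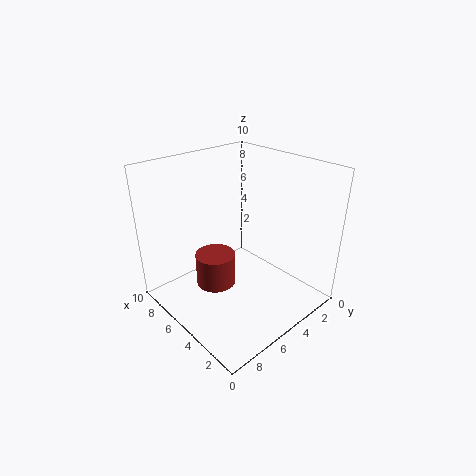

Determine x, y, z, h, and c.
x = 7
y = 5.5
z = 0.5
h = 2.5
c = 'brown'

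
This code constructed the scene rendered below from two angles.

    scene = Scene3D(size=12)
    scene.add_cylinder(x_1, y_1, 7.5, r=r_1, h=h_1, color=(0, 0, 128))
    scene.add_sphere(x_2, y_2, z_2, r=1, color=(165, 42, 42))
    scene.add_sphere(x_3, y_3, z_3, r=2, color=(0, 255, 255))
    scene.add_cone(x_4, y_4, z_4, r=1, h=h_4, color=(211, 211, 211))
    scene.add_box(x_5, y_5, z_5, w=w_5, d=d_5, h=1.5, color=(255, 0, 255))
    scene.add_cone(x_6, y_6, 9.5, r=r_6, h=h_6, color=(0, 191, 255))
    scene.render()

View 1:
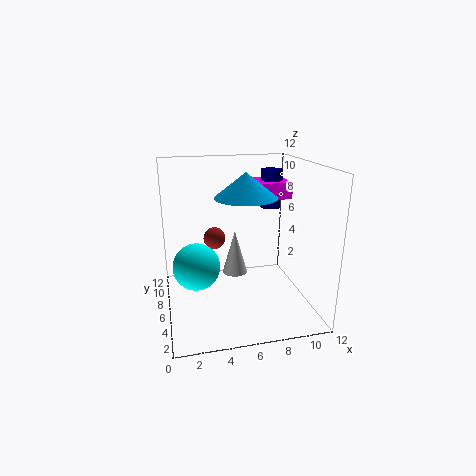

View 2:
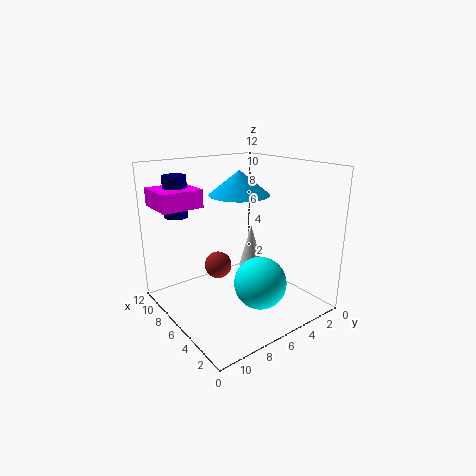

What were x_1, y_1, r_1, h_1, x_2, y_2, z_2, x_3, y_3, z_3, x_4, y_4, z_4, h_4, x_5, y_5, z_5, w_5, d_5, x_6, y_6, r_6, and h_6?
x_1 = 10; y_1 = 9.5; r_1 = 1; h_1 = 3.5; x_2 = 4.5; y_2 = 9; z_2 = 5; x_3 = 2.5; y_3 = 6.5; z_3 = 3.5; x_4 = 5.5; y_4 = 5; z_4 = 3.5; h_4 = 3.5; x_5 = 8; y_5 = 8; z_5 = 8.5; w_5 = 3.5; d_5 = 3.5; x_6 = 6.5; y_6 = 5.5; r_6 = 2.5; h_6 = 2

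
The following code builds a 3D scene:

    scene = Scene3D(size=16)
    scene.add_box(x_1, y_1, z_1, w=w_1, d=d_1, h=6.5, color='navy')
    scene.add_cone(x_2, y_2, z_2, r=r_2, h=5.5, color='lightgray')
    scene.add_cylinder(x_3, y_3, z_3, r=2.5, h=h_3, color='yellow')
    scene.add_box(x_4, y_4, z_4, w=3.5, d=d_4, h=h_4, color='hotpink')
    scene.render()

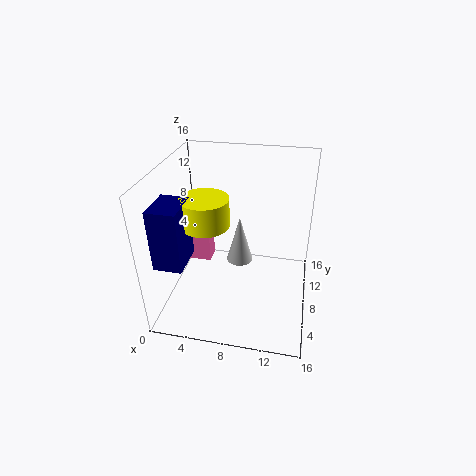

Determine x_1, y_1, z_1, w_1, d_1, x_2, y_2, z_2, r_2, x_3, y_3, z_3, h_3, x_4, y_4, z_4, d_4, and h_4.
x_1 = 0.5
y_1 = 2
z_1 = 7
w_1 = 3
d_1 = 4
x_2 = 8
y_2 = 9
z_2 = 4.5
r_2 = 1.5
x_3 = 5
y_3 = 6
z_3 = 10.5
h_3 = 3
x_4 = 1
y_4 = 8.5
z_4 = 4
d_4 = 2
h_4 = 3.5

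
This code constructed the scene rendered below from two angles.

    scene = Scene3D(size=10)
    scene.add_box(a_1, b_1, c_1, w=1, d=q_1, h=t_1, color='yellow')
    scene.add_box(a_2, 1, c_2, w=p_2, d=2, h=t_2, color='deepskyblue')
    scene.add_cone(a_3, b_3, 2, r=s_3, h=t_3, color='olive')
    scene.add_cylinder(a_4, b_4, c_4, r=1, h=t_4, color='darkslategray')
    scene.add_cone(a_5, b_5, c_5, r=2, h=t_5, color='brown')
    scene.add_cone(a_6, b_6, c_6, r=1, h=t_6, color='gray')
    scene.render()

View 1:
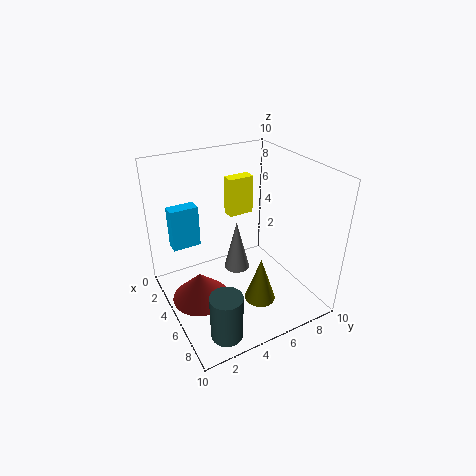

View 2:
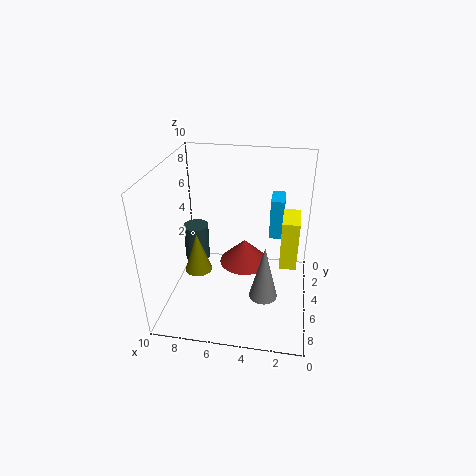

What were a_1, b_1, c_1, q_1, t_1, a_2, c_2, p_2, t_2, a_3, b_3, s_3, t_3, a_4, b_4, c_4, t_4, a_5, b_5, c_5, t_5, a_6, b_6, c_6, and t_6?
a_1 = 1; b_1 = 6; c_1 = 5; q_1 = 2; t_1 = 3; a_2 = 2; c_2 = 4; p_2 = 1; t_2 = 3; a_3 = 8; b_3 = 5; s_3 = 1; t_3 = 3; a_4 = 9; b_4 = 2; c_4 = 1; t_4 = 3; a_5 = 5; b_5 = 2; c_5 = 1; t_5 = 2; a_6 = 3; b_6 = 6; c_6 = 1; t_6 = 4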